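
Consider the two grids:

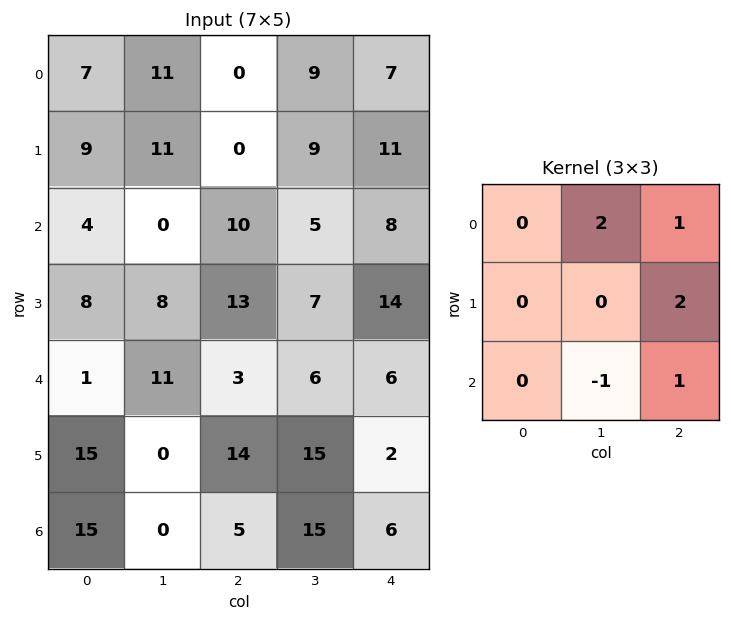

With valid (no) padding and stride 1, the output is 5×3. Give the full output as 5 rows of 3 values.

Output[0,0]: The receptive field on the input at this output position is [7 11 0 / 9 11 0 / 4 0 10]. Elementwise product with the kernel and sum: 11·2 + 0·1 + 0·2 + 0·-1 + 10·1.
Output[0,1]: The receptive field on the input at this output position is [11 0 9 / 11 0 9 / 0 10 5]. Elementwise product with the kernel and sum: 0·2 + 9·1 + 9·2 + 10·-1 + 5·1.

32 22 50
47 13 52
28 42 46
49 46 27
58 52 13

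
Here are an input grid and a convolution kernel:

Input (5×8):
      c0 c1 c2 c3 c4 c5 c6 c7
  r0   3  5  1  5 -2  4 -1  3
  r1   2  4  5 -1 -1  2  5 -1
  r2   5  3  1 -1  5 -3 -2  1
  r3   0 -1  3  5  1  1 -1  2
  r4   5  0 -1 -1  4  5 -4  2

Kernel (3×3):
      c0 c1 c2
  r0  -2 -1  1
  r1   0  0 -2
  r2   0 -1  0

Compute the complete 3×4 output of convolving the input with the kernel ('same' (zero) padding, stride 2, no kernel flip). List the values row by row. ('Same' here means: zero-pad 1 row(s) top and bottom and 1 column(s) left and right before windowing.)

-12 -15 -7 -11
-4 -15 10 -11
-1 6 -20 -3

Output[0,0]: The receptive field on the zero-padded input at this output position is [0 0 0 / 0 3 5 / 0 2 4]. Elementwise product with the kernel and sum: 0·-2 + 0·-1 + 0·1 + 5·-2 + 2·-1.
Output[0,1]: The receptive field on the zero-padded input at this output position is [0 0 0 / 5 1 5 / 4 5 -1]. Elementwise product with the kernel and sum: 0·-2 + 0·-1 + 0·1 + 5·-2 + 5·-1.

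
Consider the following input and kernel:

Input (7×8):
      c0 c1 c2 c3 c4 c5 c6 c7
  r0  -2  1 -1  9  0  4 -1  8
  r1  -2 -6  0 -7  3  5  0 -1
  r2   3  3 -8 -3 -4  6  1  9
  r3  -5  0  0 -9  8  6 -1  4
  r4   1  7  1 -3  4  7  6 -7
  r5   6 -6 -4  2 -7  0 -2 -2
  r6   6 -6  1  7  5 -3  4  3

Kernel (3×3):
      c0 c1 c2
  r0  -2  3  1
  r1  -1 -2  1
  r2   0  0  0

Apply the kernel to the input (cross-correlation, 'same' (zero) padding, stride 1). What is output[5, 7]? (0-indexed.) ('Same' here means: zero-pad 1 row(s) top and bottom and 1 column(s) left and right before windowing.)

-27

The receptive field on the zero-padded input at this output position is [6 -7 0 / -2 -2 0 / 4 3 0]. Elementwise product with the kernel and sum: 6·-2 + -7·3 + 0·1 + -2·-1 + -2·-2 + 0·1.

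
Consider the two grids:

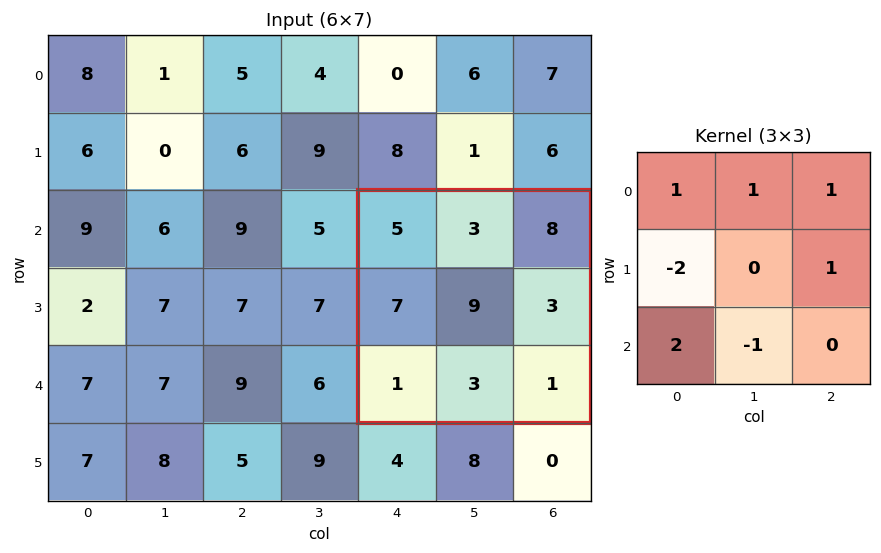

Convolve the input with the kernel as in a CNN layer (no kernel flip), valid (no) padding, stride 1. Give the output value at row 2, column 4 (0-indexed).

The receptive field on the input at this output position is [5 3 8 / 7 9 3 / 1 3 1]. Elementwise product with the kernel and sum: 5·1 + 3·1 + 8·1 + 7·-2 + 3·1 + 1·2 + 3·-1.

4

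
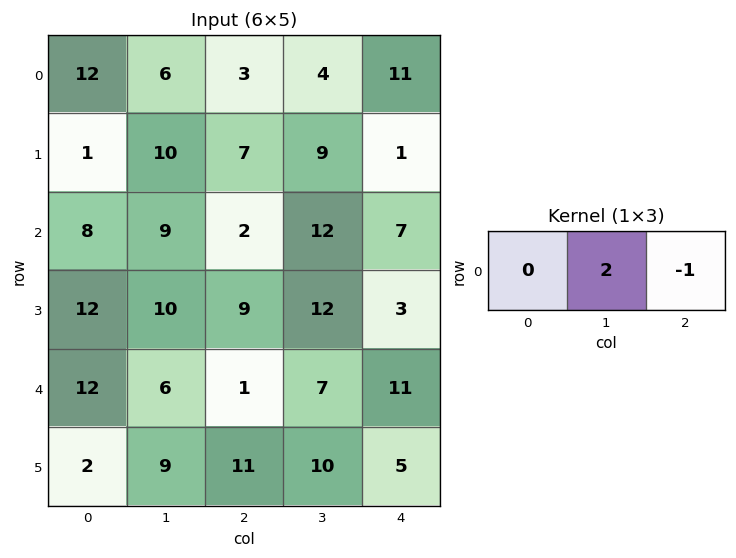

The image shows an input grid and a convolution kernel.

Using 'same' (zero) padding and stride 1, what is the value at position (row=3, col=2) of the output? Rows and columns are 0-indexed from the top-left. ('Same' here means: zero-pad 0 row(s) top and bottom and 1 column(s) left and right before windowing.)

The receptive field on the zero-padded input at this output position is [10 9 12]. Elementwise product with the kernel and sum: 9·2 + 12·-1.

6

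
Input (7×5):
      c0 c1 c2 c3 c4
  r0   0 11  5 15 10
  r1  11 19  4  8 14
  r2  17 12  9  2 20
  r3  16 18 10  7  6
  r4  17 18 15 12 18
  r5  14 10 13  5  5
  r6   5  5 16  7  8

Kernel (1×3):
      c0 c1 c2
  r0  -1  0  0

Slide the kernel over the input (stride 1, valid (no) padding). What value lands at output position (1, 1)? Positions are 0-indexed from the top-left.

-19

The receptive field on the input at this output position is [19 4 8]. Elementwise product with the kernel and sum: 19·-1.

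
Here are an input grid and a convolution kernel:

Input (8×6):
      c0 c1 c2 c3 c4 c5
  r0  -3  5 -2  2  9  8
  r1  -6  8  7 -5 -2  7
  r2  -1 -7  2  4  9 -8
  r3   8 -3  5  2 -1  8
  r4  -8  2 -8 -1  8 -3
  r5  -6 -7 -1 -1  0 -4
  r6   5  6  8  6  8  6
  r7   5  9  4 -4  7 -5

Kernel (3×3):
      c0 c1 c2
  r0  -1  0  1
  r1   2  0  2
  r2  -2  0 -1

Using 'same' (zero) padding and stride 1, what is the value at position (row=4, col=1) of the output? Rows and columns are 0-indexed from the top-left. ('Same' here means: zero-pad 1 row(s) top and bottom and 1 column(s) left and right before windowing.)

The receptive field on the zero-padded input at this output position is [8 -3 5 / -8 2 -8 / -6 -7 -1]. Elementwise product with the kernel and sum: 8·-1 + 5·1 + -8·2 + -8·2 + -6·-2 + -1·-1.

-22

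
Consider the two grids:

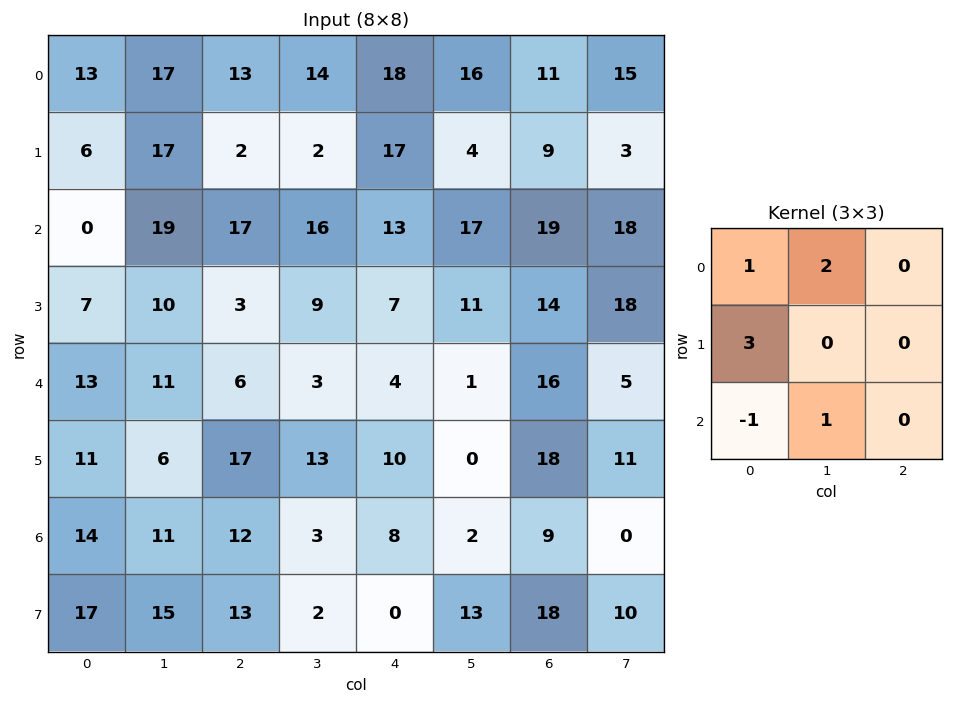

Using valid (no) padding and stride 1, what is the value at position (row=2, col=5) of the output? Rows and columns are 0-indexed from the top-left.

103

The receptive field on the input at this output position is [17 19 18 / 11 14 18 / 1 16 5]. Elementwise product with the kernel and sum: 17·1 + 19·2 + 11·3 + 1·-1 + 16·1.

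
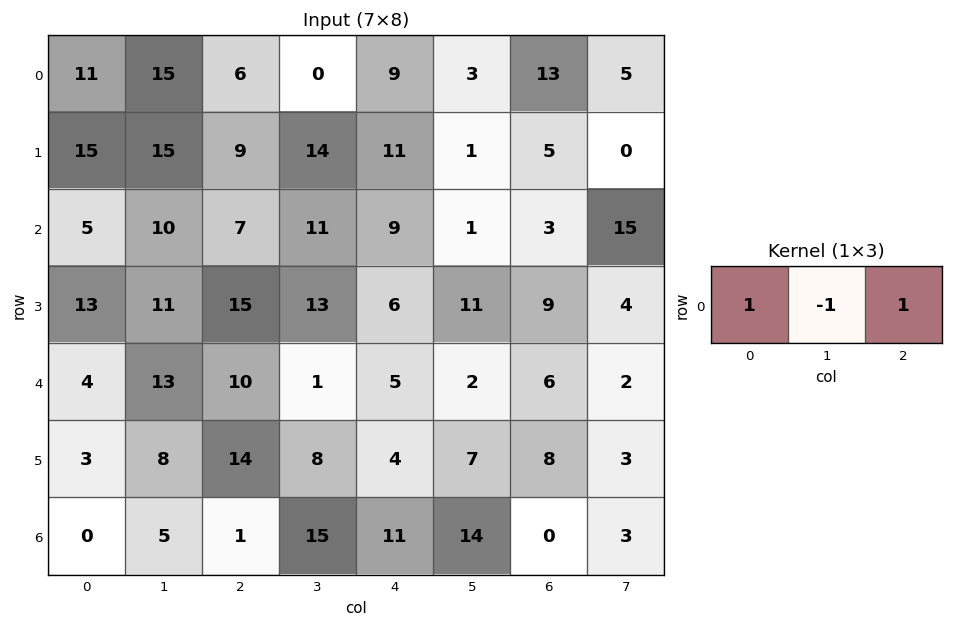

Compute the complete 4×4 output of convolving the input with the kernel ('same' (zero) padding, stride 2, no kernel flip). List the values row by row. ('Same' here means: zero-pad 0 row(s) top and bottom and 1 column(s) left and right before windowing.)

4 9 -6 -5
5 14 3 13
9 4 -2 -2
5 19 18 17

Output[0,0]: The receptive field on the zero-padded input at this output position is [0 11 15]. Elementwise product with the kernel and sum: 0·1 + 11·-1 + 15·1.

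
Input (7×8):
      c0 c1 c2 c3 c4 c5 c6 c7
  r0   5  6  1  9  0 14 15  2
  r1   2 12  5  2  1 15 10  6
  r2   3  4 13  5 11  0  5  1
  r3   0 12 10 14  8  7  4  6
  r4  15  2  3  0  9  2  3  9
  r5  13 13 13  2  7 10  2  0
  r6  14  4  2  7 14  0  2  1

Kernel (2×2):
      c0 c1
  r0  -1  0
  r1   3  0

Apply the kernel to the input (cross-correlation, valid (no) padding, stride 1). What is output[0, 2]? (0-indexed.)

14

The receptive field on the input at this output position is [1 9 / 5 2]. Elementwise product with the kernel and sum: 1·-1 + 5·3.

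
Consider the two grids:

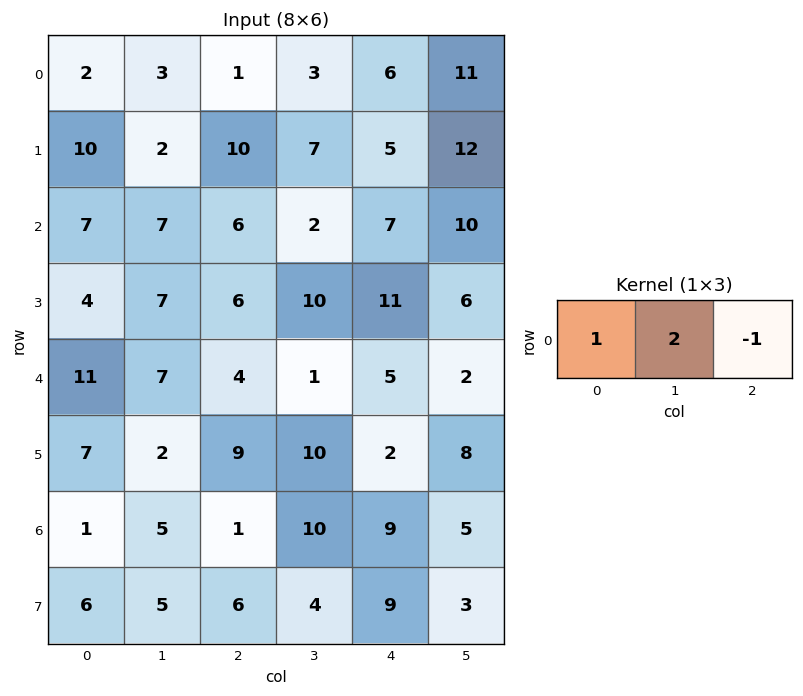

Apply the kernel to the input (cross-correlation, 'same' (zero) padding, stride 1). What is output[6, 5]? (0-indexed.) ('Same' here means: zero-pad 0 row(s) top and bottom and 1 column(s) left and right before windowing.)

19

The receptive field on the zero-padded input at this output position is [9 5 0]. Elementwise product with the kernel and sum: 9·1 + 5·2 + 0·-1.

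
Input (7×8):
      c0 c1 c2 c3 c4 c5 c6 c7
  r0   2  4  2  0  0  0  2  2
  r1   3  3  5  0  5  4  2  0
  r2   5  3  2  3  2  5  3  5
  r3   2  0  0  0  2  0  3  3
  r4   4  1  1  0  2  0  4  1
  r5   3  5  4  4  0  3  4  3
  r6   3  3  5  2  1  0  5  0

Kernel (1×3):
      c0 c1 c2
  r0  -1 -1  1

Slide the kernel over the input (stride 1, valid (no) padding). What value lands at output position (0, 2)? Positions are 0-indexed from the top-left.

-2

The receptive field on the input at this output position is [2 0 0]. Elementwise product with the kernel and sum: 2·-1 + 0·-1 + 0·1.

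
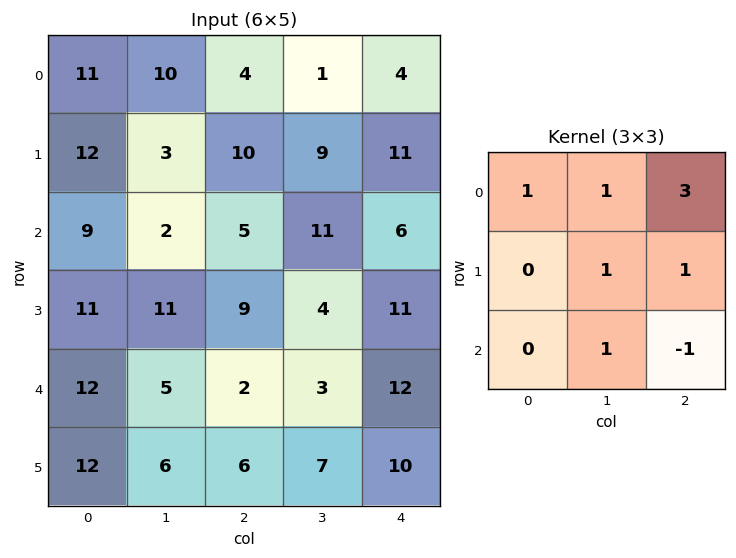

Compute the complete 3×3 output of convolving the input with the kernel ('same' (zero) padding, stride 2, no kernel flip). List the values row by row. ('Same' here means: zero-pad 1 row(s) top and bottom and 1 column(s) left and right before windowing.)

30 6 15
32 61 37
67 36 37

Output[0,0]: The receptive field on the zero-padded input at this output position is [0 0 0 / 0 11 10 / 0 12 3]. Elementwise product with the kernel and sum: 0·1 + 0·1 + 0·3 + 11·1 + 10·1 + 12·1 + 3·-1.
Output[0,1]: The receptive field on the zero-padded input at this output position is [0 0 0 / 10 4 1 / 3 10 9]. Elementwise product with the kernel and sum: 0·1 + 0·1 + 0·3 + 4·1 + 1·1 + 10·1 + 9·-1.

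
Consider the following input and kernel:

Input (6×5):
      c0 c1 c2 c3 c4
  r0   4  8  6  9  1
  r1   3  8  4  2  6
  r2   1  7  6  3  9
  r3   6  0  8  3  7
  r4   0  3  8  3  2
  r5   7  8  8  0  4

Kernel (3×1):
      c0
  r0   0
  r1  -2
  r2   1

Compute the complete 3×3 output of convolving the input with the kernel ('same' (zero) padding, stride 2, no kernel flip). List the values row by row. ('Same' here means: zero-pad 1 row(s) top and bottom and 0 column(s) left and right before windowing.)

Output[0,0]: The receptive field on the zero-padded input at this output position is [0 / 4 / 3]. Elementwise product with the kernel and sum: 4·-2 + 3·1.

-5 -8 4
4 -4 -11
7 -8 0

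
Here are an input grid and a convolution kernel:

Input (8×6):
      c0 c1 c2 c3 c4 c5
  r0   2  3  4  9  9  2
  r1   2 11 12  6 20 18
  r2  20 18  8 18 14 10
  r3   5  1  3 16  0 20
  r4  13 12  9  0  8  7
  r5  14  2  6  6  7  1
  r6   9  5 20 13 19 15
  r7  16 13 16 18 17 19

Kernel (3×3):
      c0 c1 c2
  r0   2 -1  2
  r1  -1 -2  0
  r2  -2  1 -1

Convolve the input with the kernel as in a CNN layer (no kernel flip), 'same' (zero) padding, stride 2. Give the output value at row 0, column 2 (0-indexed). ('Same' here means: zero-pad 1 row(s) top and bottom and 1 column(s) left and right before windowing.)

The receptive field on the zero-padded input at this output position is [0 0 0 / 9 9 2 / 6 20 18]. Elementwise product with the kernel and sum: 0·2 + 0·-1 + 0·2 + 9·-1 + 9·-2 + 6·-2 + 20·1 + 18·-1.

-37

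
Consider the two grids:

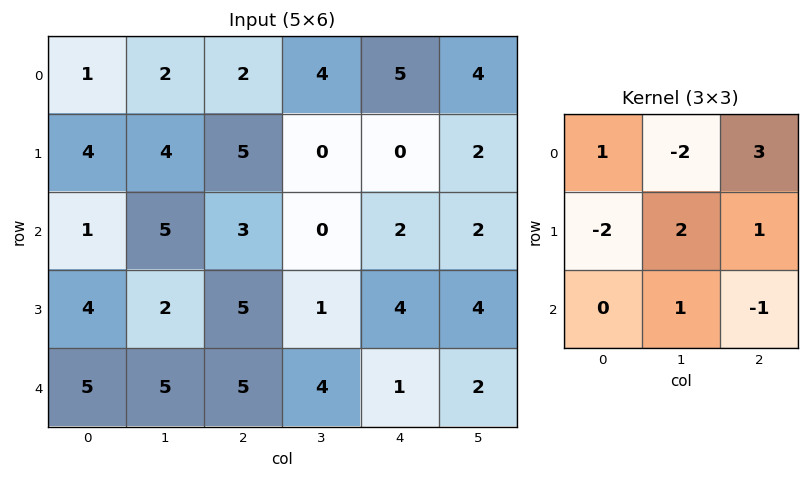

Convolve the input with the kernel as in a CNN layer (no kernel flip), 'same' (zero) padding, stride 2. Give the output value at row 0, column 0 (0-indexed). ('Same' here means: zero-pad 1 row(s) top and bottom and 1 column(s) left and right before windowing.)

The receptive field on the zero-padded input at this output position is [0 0 0 / 0 1 2 / 0 4 4]. Elementwise product with the kernel and sum: 0·1 + 0·-2 + 0·3 + 0·-2 + 1·2 + 2·1 + 4·1 + 4·-1.

4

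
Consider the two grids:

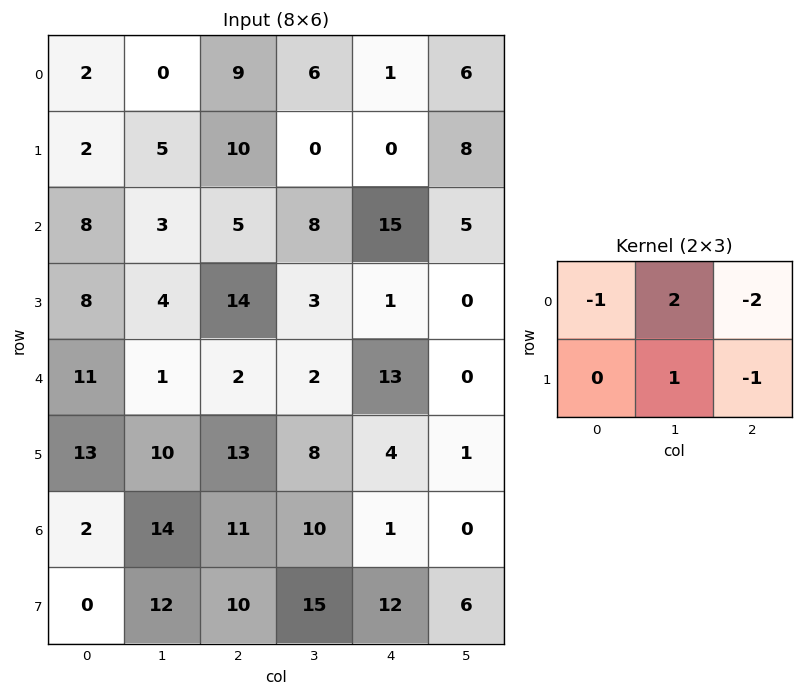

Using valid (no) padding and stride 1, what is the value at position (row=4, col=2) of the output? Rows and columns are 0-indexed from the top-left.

-20

The receptive field on the input at this output position is [2 2 13 / 13 8 4]. Elementwise product with the kernel and sum: 2·-1 + 2·2 + 13·-2 + 8·1 + 4·-1.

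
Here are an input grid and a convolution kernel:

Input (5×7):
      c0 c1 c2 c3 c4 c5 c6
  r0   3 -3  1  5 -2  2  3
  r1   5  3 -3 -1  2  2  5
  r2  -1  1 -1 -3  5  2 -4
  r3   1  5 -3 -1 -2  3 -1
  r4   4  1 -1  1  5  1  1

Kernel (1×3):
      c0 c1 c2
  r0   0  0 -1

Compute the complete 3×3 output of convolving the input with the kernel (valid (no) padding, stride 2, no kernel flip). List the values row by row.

Output[0,0]: The receptive field on the input at this output position is [3 -3 1]. Elementwise product with the kernel and sum: 1·-1.

-1 2 -3
1 -5 4
1 -5 -1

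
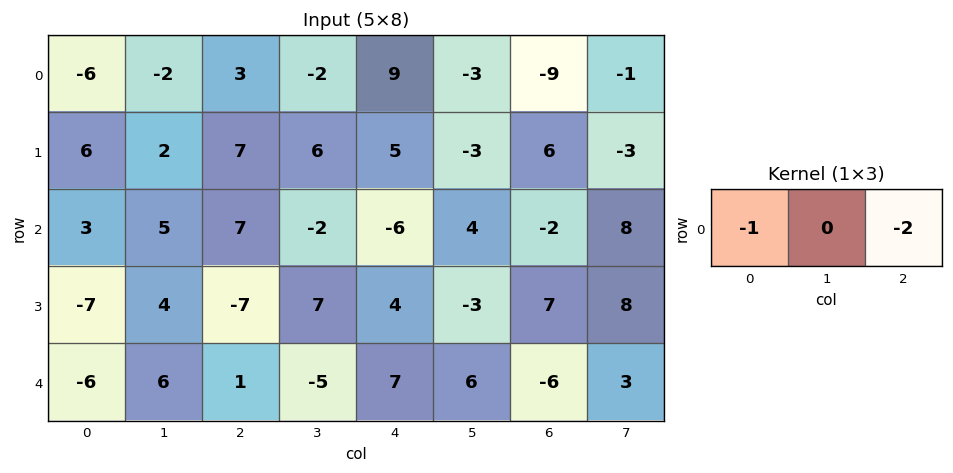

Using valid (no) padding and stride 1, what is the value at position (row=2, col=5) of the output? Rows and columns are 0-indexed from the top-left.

-20

The receptive field on the input at this output position is [4 -2 8]. Elementwise product with the kernel and sum: 4·-1 + 8·-2.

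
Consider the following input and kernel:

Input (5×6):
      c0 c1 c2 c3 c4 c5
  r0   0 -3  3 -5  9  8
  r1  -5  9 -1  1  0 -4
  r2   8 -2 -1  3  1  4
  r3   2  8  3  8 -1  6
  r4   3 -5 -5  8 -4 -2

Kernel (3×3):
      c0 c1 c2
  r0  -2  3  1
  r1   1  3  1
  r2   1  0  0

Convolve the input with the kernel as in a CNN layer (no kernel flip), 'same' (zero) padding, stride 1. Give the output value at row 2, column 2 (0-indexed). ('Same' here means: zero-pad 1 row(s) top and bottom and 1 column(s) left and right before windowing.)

The receptive field on the zero-padded input at this output position is [9 -1 1 / -2 -1 3 / 8 3 8]. Elementwise product with the kernel and sum: 9·-2 + -1·3 + 1·1 + -2·1 + -1·3 + 3·1 + 8·1.

-14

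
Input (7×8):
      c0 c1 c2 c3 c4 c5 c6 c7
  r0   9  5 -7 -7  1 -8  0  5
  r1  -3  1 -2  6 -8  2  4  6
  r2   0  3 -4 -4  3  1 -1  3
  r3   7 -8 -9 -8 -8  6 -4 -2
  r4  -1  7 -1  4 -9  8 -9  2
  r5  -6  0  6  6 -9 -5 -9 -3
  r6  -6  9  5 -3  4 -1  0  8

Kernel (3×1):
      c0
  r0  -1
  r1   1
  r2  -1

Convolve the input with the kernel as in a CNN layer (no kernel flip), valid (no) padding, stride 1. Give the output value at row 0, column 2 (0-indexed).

The receptive field on the input at this output position is [-7 / -2 / -4]. Elementwise product with the kernel and sum: -7·-1 + -2·1 + -4·-1.

9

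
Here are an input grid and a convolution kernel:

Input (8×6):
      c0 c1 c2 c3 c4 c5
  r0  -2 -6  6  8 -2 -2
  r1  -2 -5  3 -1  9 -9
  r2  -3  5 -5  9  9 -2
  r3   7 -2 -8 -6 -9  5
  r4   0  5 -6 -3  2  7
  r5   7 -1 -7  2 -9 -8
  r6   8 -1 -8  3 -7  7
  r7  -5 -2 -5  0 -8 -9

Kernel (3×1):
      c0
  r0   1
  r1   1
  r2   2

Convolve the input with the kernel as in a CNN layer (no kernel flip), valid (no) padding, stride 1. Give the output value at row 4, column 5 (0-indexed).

The receptive field on the input at this output position is [7 / -8 / 7]. Elementwise product with the kernel and sum: 7·1 + -8·1 + 7·2.

13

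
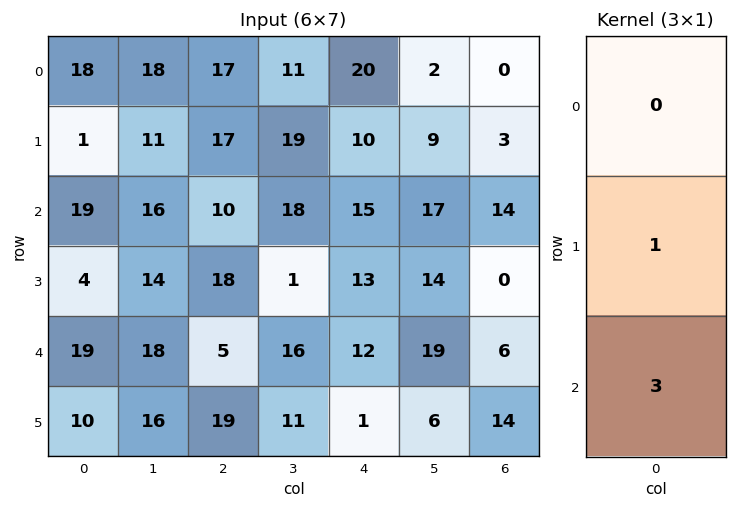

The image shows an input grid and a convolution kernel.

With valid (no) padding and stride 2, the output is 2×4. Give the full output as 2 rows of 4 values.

58 47 55 45
61 33 49 18

Output[0,0]: The receptive field on the input at this output position is [18 / 1 / 19]. Elementwise product with the kernel and sum: 1·1 + 19·3.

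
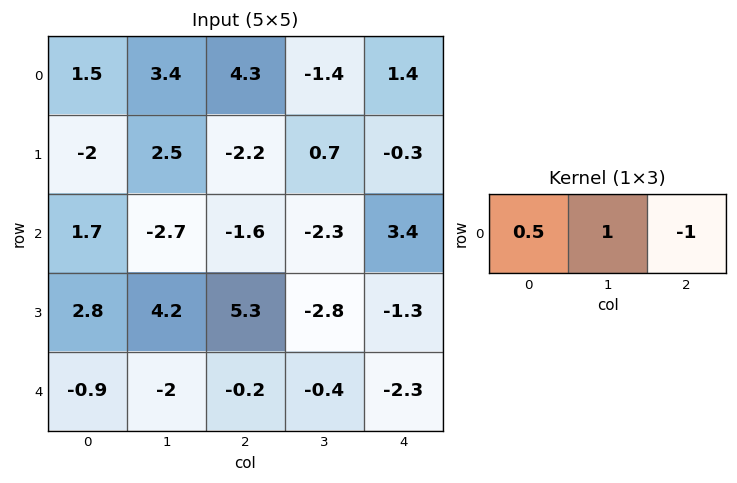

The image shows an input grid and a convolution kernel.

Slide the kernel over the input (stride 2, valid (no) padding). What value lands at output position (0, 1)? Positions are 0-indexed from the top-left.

The receptive field on the input at this output position is [4.3 -1.4 1.4]. Elementwise product with the kernel and sum: 4.3·0.5 + -1.4·1 + 1.4·-1.

-0.65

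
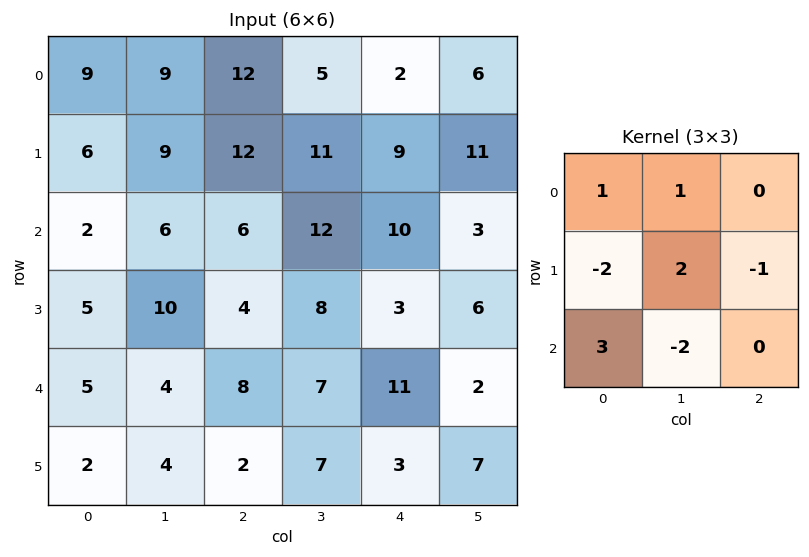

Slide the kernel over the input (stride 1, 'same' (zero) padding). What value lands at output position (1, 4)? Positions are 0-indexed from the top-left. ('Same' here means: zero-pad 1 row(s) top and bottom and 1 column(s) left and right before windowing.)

The receptive field on the zero-padded input at this output position is [5 2 6 / 11 9 11 / 12 10 3]. Elementwise product with the kernel and sum: 5·1 + 2·1 + 11·-2 + 9·2 + 11·-1 + 12·3 + 10·-2.

8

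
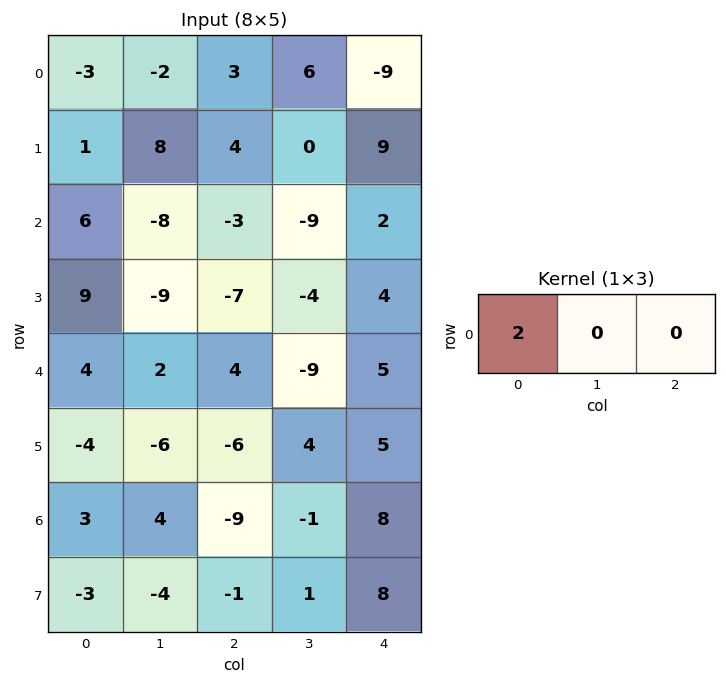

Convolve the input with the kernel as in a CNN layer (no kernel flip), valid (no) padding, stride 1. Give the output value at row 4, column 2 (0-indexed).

8

The receptive field on the input at this output position is [4 -9 5]. Elementwise product with the kernel and sum: 4·2.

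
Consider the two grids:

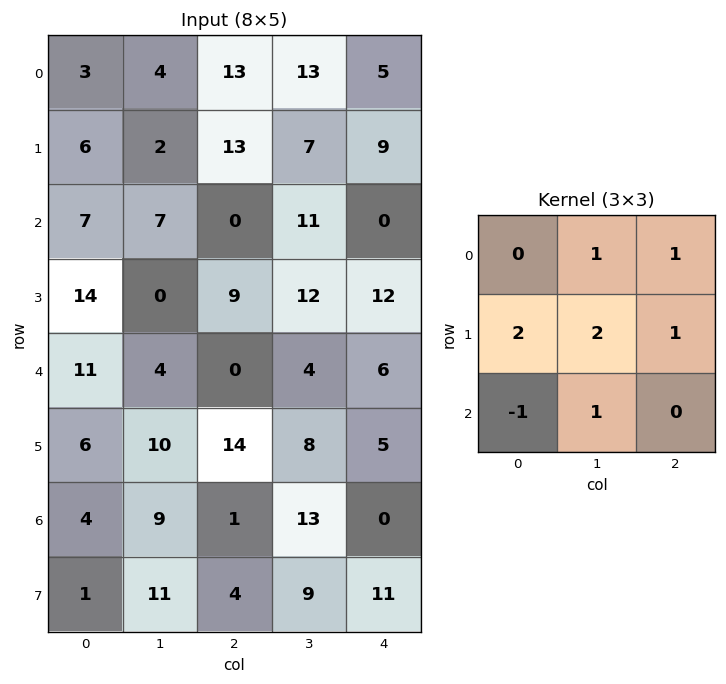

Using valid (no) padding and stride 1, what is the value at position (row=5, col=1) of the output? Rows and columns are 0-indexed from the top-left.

The receptive field on the input at this output position is [10 14 8 / 9 1 13 / 11 4 9]. Elementwise product with the kernel and sum: 14·1 + 8·1 + 9·2 + 1·2 + 13·1 + 11·-1 + 4·1.

48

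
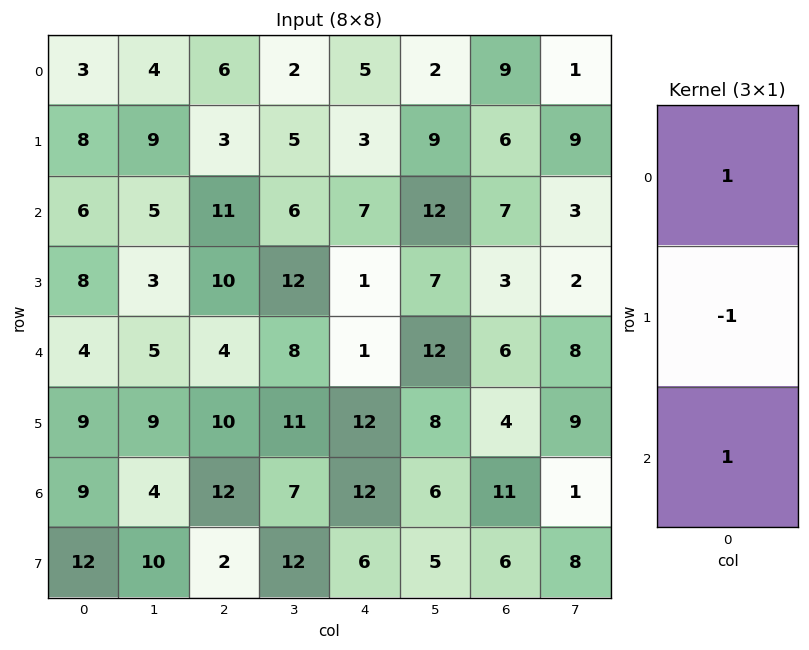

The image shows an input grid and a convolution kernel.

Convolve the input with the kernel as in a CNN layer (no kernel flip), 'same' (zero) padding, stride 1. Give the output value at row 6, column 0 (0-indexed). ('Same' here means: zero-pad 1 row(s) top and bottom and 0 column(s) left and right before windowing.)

The receptive field on the zero-padded input at this output position is [9 / 9 / 12]. Elementwise product with the kernel and sum: 9·1 + 9·-1 + 12·1.

12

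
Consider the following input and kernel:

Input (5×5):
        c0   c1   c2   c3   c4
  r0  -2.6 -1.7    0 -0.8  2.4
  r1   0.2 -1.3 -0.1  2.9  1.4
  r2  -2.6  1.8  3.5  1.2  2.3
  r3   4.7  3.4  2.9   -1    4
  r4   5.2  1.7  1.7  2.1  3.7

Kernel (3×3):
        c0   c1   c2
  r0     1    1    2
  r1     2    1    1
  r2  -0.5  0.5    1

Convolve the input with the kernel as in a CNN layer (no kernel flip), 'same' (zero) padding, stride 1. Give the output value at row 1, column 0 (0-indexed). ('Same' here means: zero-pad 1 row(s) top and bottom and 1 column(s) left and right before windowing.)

-6.6

The receptive field on the zero-padded input at this output position is [0 -2.6 -1.7 / 0 0.2 -1.3 / 0 -2.6 1.8]. Elementwise product with the kernel and sum: 0·1 + -2.6·1 + -1.7·2 + 0·2 + 0.2·1 + -1.3·1 + 0·-0.5 + -2.6·0.5 + 1.8·1.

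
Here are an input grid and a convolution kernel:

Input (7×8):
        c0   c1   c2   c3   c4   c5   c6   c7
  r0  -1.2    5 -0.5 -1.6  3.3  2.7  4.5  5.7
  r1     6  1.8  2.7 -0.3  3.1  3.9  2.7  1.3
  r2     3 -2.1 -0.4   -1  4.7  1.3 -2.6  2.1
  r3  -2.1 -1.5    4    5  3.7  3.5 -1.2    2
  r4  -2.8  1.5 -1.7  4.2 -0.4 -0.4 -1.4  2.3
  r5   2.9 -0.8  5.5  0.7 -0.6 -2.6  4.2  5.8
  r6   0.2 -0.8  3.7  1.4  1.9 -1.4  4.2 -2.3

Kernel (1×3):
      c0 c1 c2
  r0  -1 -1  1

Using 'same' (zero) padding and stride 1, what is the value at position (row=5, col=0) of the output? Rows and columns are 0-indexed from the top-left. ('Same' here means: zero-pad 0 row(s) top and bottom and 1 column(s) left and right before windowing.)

The receptive field on the zero-padded input at this output position is [0 2.9 -0.8]. Elementwise product with the kernel and sum: 0·-1 + 2.9·-1 + -0.8·1.

-3.7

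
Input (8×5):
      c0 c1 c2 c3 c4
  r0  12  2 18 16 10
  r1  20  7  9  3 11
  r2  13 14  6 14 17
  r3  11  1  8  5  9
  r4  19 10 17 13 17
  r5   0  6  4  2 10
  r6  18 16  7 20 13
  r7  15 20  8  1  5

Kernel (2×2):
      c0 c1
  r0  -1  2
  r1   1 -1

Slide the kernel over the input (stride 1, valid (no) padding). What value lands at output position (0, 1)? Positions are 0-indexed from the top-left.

32

The receptive field on the input at this output position is [2 18 / 7 9]. Elementwise product with the kernel and sum: 2·-1 + 18·2 + 7·1 + 9·-1.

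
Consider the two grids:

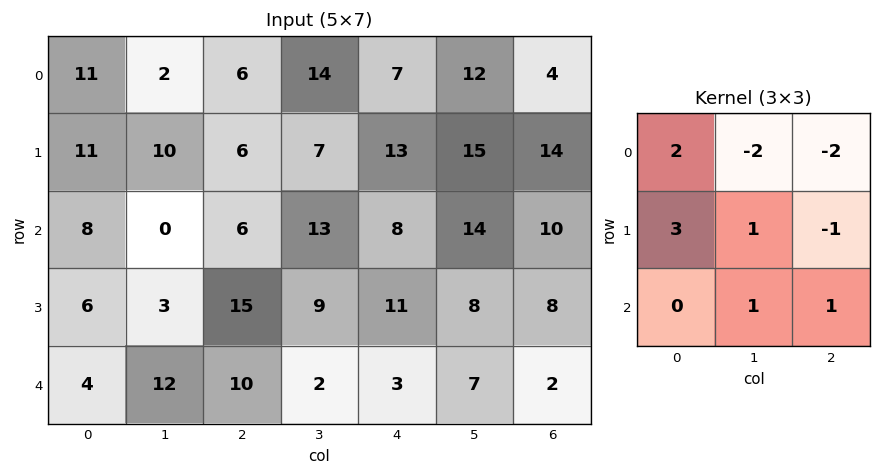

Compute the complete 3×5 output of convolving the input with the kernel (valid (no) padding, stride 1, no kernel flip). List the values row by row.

Output[0,0]: The receptive field on the input at this output position is [11 2 6 / 11 10 6 / 8 0 6]. Elementwise product with the kernel and sum: 11·2 + 2·-2 + 6·-2 + 11·3 + 10·1 + 6·-1 + 0·1 + 6·1.
Output[0,1]: The receptive field on the input at this output position is [2 6 14 / 10 6 7 / 0 6 13]. Elementwise product with the kernel and sum: 2·2 + 6·-2 + 14·-2 + 10·3 + 6·1 + 7·-1 + 6·1 + 13·1.

49 12 3 31 46
26 11 15 10 12
32 -11 18 22 10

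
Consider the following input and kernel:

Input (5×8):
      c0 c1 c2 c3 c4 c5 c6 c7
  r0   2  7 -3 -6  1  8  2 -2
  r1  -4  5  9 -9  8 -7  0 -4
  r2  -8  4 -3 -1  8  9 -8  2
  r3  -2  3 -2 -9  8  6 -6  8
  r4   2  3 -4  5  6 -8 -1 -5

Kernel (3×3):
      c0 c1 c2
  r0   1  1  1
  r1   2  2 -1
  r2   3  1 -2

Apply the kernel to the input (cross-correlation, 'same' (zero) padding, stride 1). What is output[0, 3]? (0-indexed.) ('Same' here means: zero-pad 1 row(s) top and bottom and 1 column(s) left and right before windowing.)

The receptive field on the zero-padded input at this output position is [0 0 0 / -3 -6 1 / 9 -9 8]. Elementwise product with the kernel and sum: 0·1 + 0·1 + 0·1 + -3·2 + -6·2 + 1·-1 + 9·3 + -9·1 + 8·-2.

-17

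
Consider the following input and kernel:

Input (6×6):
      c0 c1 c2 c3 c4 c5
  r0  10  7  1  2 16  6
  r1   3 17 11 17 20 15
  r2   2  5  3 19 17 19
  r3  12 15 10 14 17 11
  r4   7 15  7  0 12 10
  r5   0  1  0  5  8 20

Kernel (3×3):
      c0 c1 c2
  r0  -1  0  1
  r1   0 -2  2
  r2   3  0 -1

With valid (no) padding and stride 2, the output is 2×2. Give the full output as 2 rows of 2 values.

-18 13
5 29

Output[0,0]: The receptive field on the input at this output position is [10 7 1 / 3 17 11 / 2 5 3]. Elementwise product with the kernel and sum: 10·-1 + 1·1 + 17·-2 + 11·2 + 2·3 + 3·-1.
Output[0,1]: The receptive field on the input at this output position is [1 2 16 / 11 17 20 / 3 19 17]. Elementwise product with the kernel and sum: 1·-1 + 16·1 + 17·-2 + 20·2 + 3·3 + 17·-1.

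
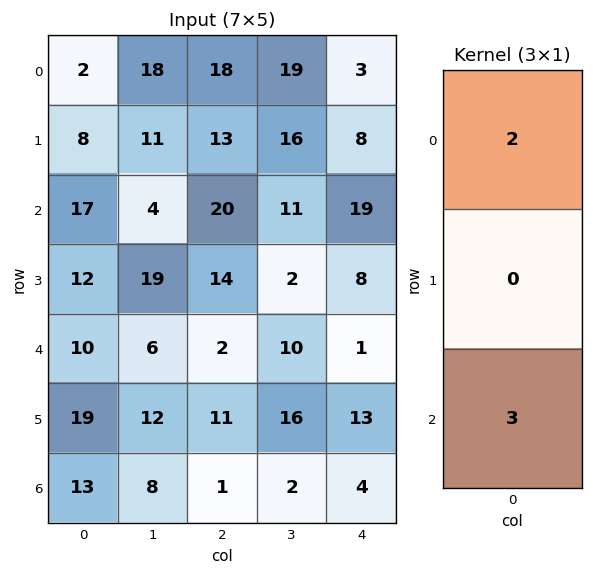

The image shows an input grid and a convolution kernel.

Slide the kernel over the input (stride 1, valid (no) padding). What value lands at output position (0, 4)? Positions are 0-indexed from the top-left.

The receptive field on the input at this output position is [3 / 8 / 19]. Elementwise product with the kernel and sum: 3·2 + 19·3.

63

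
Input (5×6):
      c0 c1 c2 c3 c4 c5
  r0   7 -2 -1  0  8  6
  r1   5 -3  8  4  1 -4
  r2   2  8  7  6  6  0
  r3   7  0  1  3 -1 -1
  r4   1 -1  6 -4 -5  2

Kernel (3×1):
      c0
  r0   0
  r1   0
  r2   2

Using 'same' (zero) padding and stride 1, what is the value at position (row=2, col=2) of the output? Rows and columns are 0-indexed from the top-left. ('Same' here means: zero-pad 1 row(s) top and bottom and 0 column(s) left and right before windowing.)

2

The receptive field on the zero-padded input at this output position is [8 / 7 / 1]. Elementwise product with the kernel and sum: 1·2.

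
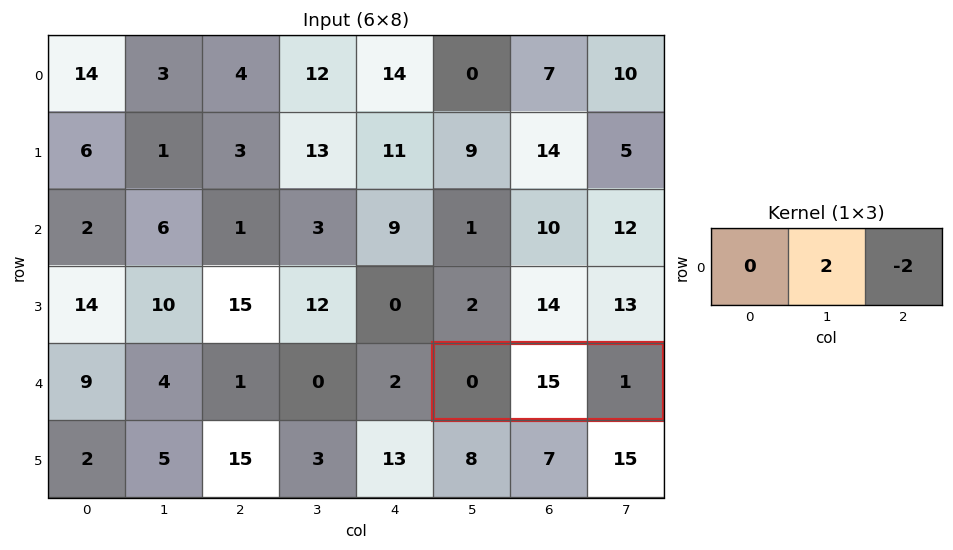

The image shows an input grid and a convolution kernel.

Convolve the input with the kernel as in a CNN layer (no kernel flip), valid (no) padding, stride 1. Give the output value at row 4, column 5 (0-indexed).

28

The receptive field on the input at this output position is [0 15 1]. Elementwise product with the kernel and sum: 15·2 + 1·-2.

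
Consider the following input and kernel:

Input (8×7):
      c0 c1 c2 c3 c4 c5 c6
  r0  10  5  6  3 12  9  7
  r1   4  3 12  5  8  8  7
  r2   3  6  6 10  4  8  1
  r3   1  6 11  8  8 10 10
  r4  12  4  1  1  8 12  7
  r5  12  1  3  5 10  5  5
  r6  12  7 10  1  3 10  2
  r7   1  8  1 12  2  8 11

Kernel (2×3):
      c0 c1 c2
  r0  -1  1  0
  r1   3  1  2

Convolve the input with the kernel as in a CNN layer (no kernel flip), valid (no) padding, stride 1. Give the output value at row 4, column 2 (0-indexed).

The receptive field on the input at this output position is [1 1 8 / 3 5 10]. Elementwise product with the kernel and sum: 1·-1 + 1·1 + 3·3 + 5·1 + 10·2.

34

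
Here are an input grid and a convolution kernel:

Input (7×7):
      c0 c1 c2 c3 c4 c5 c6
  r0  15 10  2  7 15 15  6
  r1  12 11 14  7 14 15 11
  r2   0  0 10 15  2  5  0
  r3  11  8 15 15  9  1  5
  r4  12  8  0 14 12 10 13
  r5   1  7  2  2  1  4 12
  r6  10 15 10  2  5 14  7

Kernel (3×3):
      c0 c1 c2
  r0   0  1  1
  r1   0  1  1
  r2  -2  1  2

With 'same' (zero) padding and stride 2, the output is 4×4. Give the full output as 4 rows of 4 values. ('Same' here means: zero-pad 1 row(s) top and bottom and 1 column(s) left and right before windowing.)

Output[0,0]: The receptive field on the zero-padded input at this output position is [0 0 0 / 0 15 10 / 0 12 11]. Elementwise product with the kernel and sum: 0·1 + 0·1 + 15·1 + 10·1 + 0·-2 + 12·1 + 11·2.

59 15 60 -13
50 75 17 14
54 36 37 22
33 16 24 19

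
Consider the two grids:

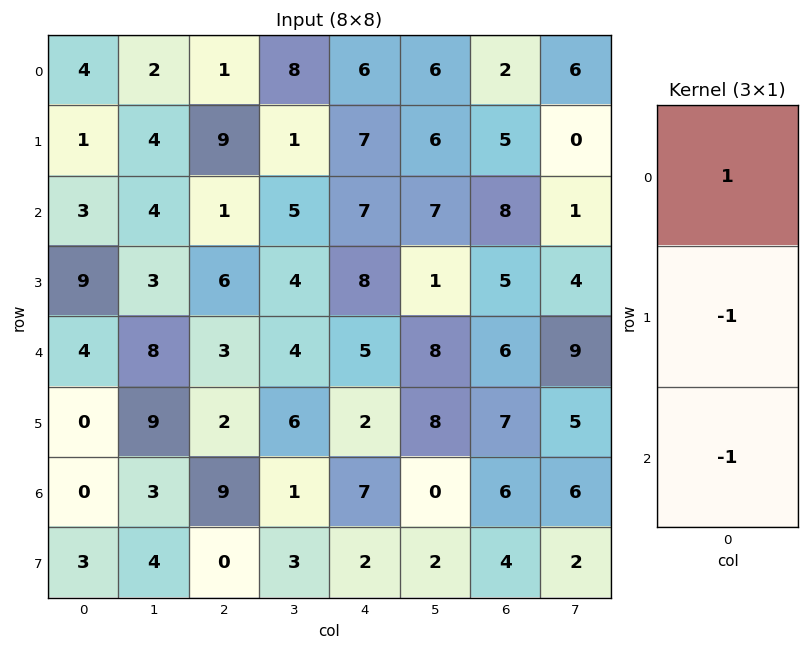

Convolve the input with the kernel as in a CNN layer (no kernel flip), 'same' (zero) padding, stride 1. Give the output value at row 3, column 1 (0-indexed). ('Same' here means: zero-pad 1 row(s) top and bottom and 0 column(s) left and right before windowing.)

-7

The receptive field on the zero-padded input at this output position is [4 / 3 / 8]. Elementwise product with the kernel and sum: 4·1 + 3·-1 + 8·-1.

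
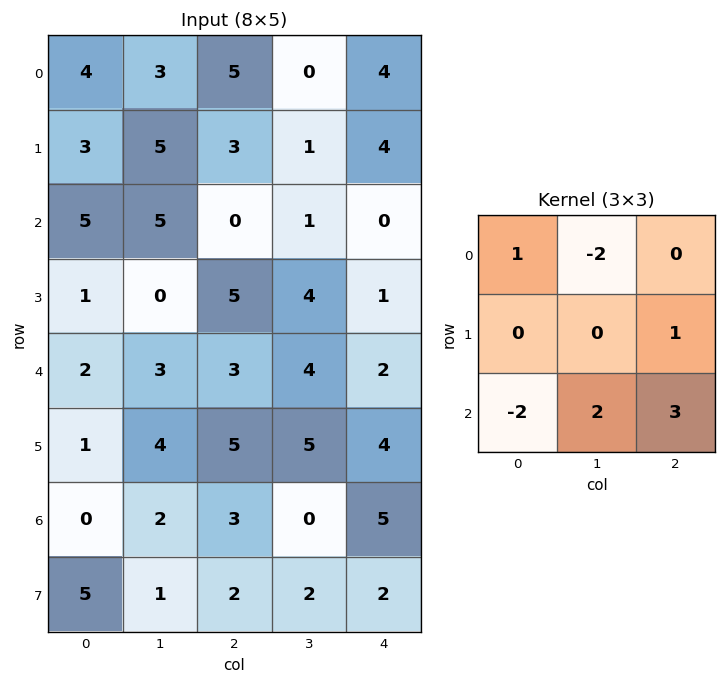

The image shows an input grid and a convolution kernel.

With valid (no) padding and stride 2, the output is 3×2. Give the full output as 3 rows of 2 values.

Output[0,0]: The receptive field on the input at this output position is [4 3 5 / 3 5 3 / 5 5 0]. Elementwise product with the kernel and sum: 4·1 + 3·-2 + 3·1 + 5·-2 + 5·2 + 0·3.
Output[0,1]: The receptive field on the input at this output position is [5 0 4 / 3 1 4 / 0 1 0]. Elementwise product with the kernel and sum: 5·1 + 0·-2 + 4·1 + 0·-2 + 1·2 + 0·3.

1 11
11 7
14 8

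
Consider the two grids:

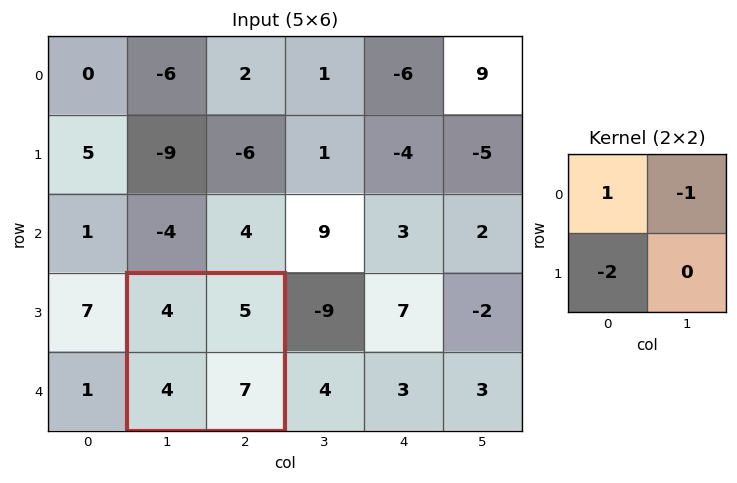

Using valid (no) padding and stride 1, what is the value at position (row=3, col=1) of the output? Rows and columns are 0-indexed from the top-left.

-9

The receptive field on the input at this output position is [4 5 / 4 7]. Elementwise product with the kernel and sum: 4·1 + 5·-1 + 4·-2.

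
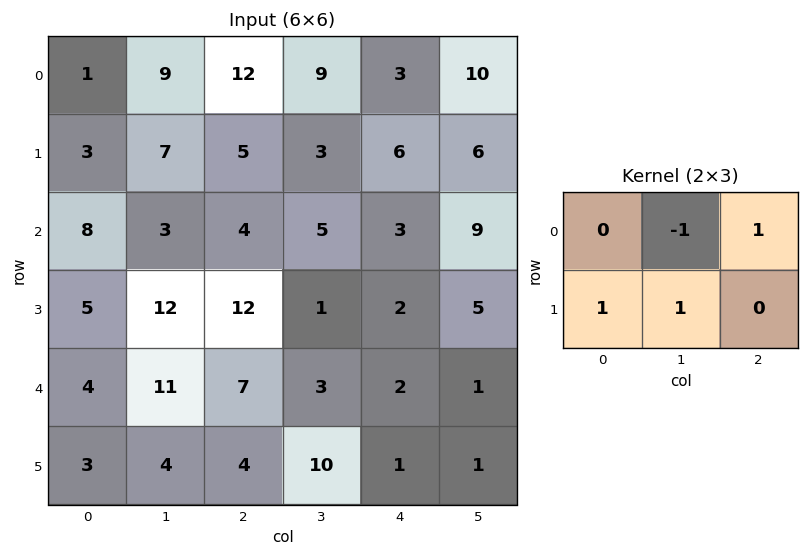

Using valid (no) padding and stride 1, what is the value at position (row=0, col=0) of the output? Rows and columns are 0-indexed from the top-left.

13

The receptive field on the input at this output position is [1 9 12 / 3 7 5]. Elementwise product with the kernel and sum: 9·-1 + 12·1 + 3·1 + 7·1.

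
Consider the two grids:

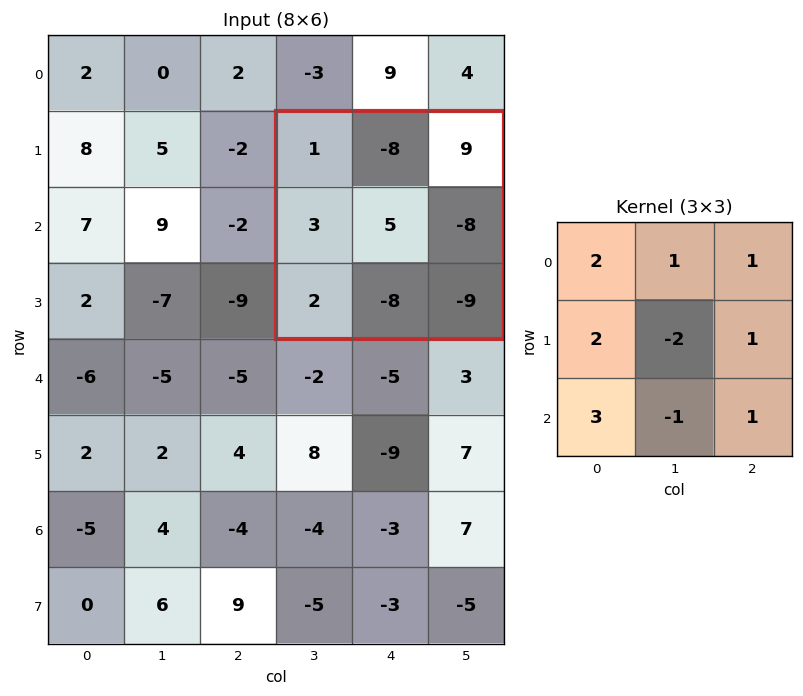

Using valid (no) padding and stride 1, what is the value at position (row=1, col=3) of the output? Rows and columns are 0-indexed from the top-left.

The receptive field on the input at this output position is [1 -8 9 / 3 5 -8 / 2 -8 -9]. Elementwise product with the kernel and sum: 1·2 + -8·1 + 9·1 + 3·2 + 5·-2 + -8·1 + 2·3 + -8·-1 + -9·1.

-4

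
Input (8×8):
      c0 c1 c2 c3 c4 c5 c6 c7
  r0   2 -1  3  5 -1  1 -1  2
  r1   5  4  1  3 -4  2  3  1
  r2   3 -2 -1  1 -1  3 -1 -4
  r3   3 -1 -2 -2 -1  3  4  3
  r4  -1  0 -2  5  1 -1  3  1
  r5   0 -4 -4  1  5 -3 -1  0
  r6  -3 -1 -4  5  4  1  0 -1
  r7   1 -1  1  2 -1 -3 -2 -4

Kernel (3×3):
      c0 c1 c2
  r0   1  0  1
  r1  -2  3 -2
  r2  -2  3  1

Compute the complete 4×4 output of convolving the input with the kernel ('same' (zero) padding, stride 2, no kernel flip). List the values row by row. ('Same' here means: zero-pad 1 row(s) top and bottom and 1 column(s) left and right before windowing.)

Output[0,0]: The receptive field on the zero-padded input at this output position is [0 0 0 / 0 2 -1 / 0 5 4]. Elementwise product with the kernel and sum: 0·1 + 0·1 + 0·-2 + 2·3 + -1·-2 + 0·-2 + 5·3 + 4·1.

27 -1 -31 -3
25 0 -2 11
-8 -22 6 18
-9 -16 -12 -7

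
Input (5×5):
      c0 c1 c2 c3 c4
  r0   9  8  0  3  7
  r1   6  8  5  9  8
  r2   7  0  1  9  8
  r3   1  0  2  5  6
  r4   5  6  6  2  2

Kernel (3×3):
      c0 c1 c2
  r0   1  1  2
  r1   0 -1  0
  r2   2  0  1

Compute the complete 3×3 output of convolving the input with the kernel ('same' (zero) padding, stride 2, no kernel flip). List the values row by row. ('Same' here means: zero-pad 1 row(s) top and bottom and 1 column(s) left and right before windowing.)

Output[0,0]: The receptive field on the zero-padded input at this output position is [0 0 0 / 0 9 8 / 0 6 8]. Elementwise product with the kernel and sum: 0·1 + 0·1 + 0·2 + 9·-1 + 0·2 + 8·1.
Output[0,1]: The receptive field on the zero-padded input at this output position is [0 0 0 / 8 0 3 / 8 5 9]. Elementwise product with the kernel and sum: 0·1 + 0·1 + 0·2 + 0·-1 + 8·2 + 9·1.

-1 25 11
15 35 19
-4 6 9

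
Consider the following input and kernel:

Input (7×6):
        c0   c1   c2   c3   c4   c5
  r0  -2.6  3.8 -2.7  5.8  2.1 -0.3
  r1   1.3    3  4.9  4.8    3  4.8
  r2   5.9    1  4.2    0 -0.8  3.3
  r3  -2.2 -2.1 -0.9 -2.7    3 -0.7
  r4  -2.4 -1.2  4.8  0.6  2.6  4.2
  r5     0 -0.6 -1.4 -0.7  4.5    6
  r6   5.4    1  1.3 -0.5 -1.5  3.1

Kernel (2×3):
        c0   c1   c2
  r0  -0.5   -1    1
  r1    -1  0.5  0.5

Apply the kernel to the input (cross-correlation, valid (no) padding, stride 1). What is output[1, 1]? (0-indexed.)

The receptive field on the input at this output position is [3 4.9 4.8 / 1 4.2 0]. Elementwise product with the kernel and sum: 3·-0.5 + 4.9·-1 + 4.8·1 + 1·-1 + 4.2·0.5 + 0·0.5.

-0.5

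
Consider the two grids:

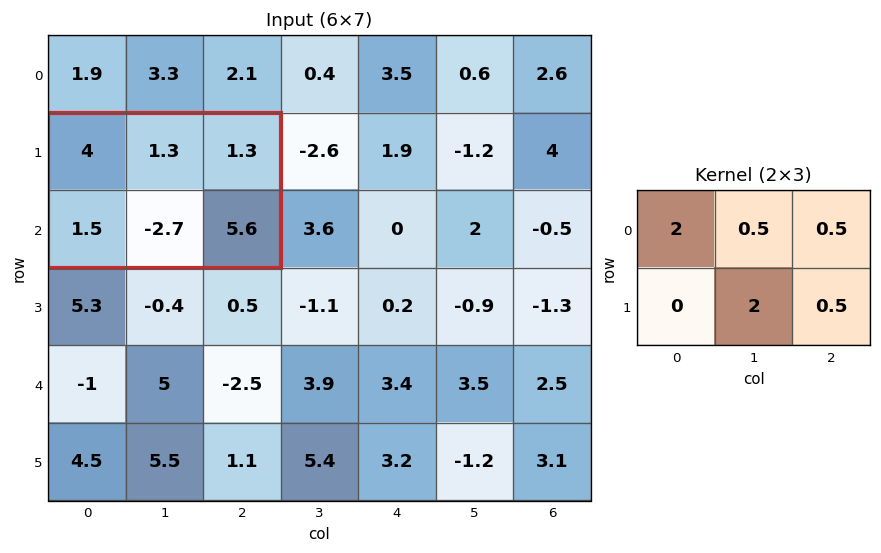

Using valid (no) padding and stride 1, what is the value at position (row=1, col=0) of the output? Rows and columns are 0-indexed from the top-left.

The receptive field on the input at this output position is [4 1.3 1.3 / 1.5 -2.7 5.6]. Elementwise product with the kernel and sum: 4·2 + 1.3·0.5 + 1.3·0.5 + -2.7·2 + 5.6·0.5.

6.7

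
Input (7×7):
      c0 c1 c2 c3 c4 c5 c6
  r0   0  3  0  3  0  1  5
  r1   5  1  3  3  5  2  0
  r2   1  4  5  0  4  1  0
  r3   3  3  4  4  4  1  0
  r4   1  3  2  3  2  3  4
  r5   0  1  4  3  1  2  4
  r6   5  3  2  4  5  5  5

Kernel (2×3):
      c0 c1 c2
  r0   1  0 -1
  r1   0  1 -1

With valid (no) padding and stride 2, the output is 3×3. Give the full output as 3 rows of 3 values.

Output[0,0]: The receptive field on the input at this output position is [0 3 0 / 5 1 3]. Elementwise product with the kernel and sum: 0·1 + 0·-1 + 1·1 + 3·-1.

-2 -2 -3
-5 1 5
-4 2 -4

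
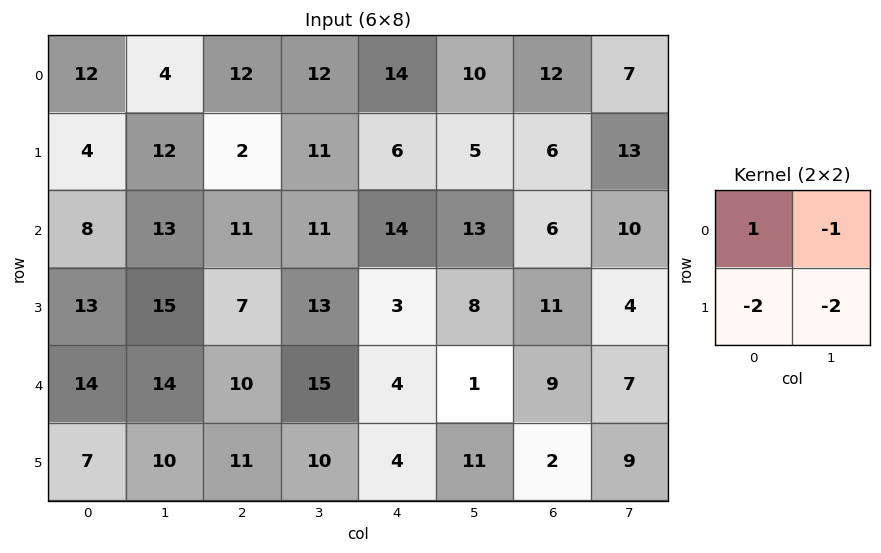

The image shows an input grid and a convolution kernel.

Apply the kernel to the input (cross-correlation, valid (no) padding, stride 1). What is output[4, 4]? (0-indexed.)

-27

The receptive field on the input at this output position is [4 1 / 4 11]. Elementwise product with the kernel and sum: 4·1 + 1·-1 + 4·-2 + 11·-2.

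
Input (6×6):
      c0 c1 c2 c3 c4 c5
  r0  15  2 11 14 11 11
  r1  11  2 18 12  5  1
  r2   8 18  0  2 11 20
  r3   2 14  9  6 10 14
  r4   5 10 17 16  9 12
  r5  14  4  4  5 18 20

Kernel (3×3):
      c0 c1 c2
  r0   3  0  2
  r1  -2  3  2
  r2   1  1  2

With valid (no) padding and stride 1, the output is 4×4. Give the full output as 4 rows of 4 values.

Output[0,0]: The receptive field on the input at this output position is [15 2 11 / 11 2 18 / 8 18 0]. Elementwise product with the kernel and sum: 15·3 + 11·2 + 11·-2 + 2·3 + 18·2 + 8·1 + 18·1 + 0·2.

113 130 89 110
141 33 127 151
129 128 93 141
104 135 124 128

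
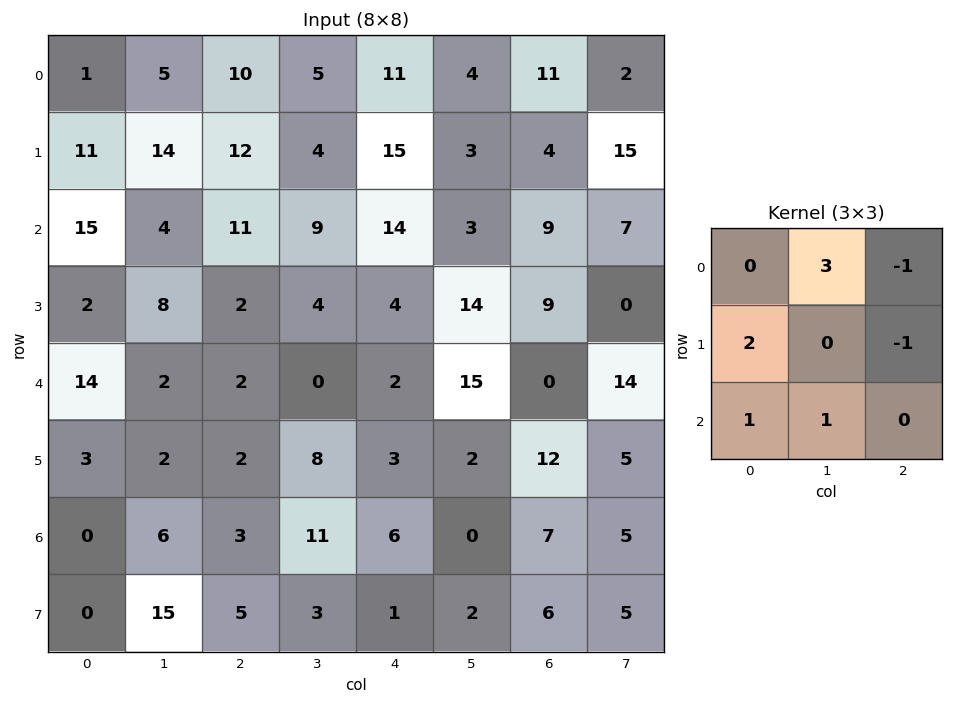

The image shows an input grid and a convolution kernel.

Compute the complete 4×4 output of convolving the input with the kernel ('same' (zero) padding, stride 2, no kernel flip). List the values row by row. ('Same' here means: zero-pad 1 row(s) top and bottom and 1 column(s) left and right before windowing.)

Output[0,0]: The receptive field on the zero-padded input at this output position is [0 0 0 / 0 1 5 / 0 11 14]. Elementwise product with the kernel and sum: 0·3 + 0·-1 + 0·2 + 5·-1 + 0·1 + 11·1.

6 31 25 13
17 41 65 19
-1 10 -6 57
1 19 33 34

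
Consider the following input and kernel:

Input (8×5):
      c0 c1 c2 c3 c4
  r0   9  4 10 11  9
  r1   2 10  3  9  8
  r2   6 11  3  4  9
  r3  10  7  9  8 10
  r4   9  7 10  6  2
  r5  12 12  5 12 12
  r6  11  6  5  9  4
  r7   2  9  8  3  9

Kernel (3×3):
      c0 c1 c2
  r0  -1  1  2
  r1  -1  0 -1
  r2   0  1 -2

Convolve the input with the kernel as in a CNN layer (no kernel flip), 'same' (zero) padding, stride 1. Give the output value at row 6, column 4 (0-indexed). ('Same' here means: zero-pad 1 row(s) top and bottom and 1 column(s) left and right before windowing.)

0

The receptive field on the zero-padded input at this output position is [12 12 0 / 9 4 0 / 3 9 0]. Elementwise product with the kernel and sum: 12·-1 + 12·1 + 0·2 + 9·-1 + 0·-1 + 9·1 + 0·-2.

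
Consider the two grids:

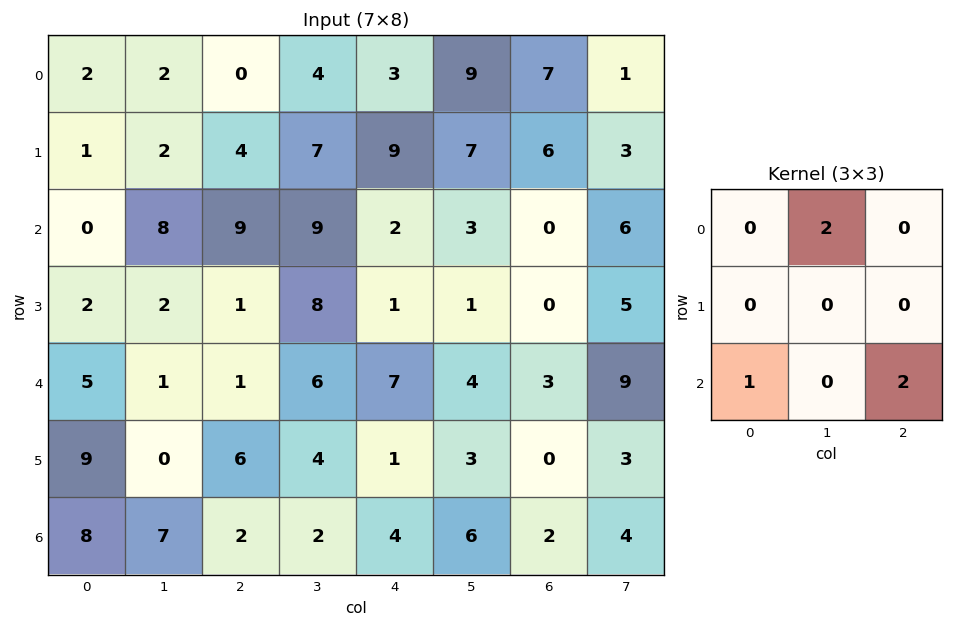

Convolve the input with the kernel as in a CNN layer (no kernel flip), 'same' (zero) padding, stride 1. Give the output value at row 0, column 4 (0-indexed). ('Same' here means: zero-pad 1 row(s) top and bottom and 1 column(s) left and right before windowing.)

The receptive field on the zero-padded input at this output position is [0 0 0 / 4 3 9 / 7 9 7]. Elementwise product with the kernel and sum: 0·2 + 7·1 + 7·2.

21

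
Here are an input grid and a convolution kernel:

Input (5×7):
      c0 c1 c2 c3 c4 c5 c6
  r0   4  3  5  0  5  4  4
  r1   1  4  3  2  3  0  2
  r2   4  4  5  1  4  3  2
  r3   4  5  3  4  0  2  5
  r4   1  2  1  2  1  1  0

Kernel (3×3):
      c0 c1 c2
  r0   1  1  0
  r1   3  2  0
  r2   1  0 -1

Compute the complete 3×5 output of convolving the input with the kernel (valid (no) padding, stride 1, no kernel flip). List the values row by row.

Output[0,0]: The receptive field on the input at this output position is [4 3 5 / 1 4 3 / 4 4 5]. Elementwise product with the kernel and sum: 4·1 + 3·1 + 1·3 + 4·2 + 4·1 + 5·-1.

17 29 19 15 20
26 30 25 18 16
30 30 23 18 12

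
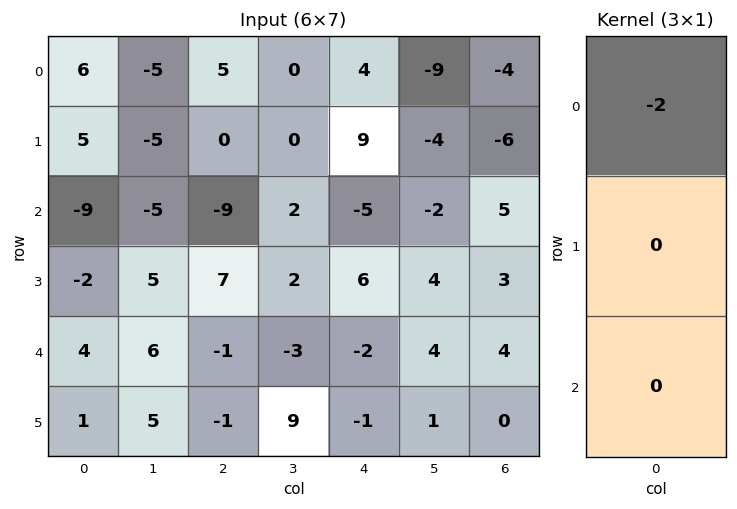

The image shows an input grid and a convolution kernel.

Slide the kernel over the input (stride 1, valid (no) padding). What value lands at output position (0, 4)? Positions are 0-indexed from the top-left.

The receptive field on the input at this output position is [4 / 9 / -5]. Elementwise product with the kernel and sum: 4·-2.

-8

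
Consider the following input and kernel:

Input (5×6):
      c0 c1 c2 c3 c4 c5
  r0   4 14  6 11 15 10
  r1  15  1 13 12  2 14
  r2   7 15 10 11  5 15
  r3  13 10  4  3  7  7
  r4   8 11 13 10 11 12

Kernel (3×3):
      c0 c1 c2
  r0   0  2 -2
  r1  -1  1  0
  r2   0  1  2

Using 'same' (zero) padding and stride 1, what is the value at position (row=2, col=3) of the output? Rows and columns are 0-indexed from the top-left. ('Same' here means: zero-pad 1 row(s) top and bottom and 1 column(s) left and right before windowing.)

The receptive field on the zero-padded input at this output position is [13 12 2 / 10 11 5 / 4 3 7]. Elementwise product with the kernel and sum: 12·2 + 2·-2 + 10·-1 + 11·1 + 3·1 + 7·2.

38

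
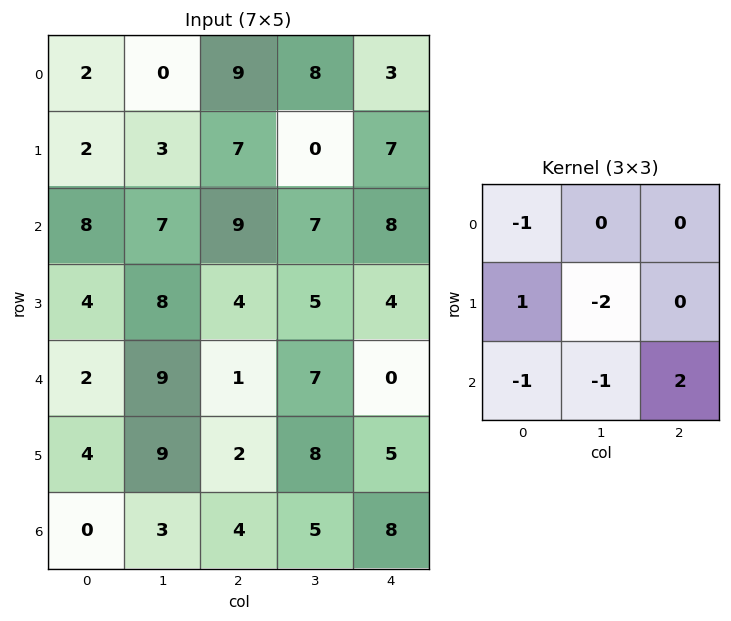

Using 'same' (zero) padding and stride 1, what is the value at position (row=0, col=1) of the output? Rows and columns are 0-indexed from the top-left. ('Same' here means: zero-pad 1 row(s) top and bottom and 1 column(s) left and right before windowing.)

11

The receptive field on the zero-padded input at this output position is [0 0 0 / 2 0 9 / 2 3 7]. Elementwise product with the kernel and sum: 0·-1 + 2·1 + 0·-2 + 2·-1 + 3·-1 + 7·2.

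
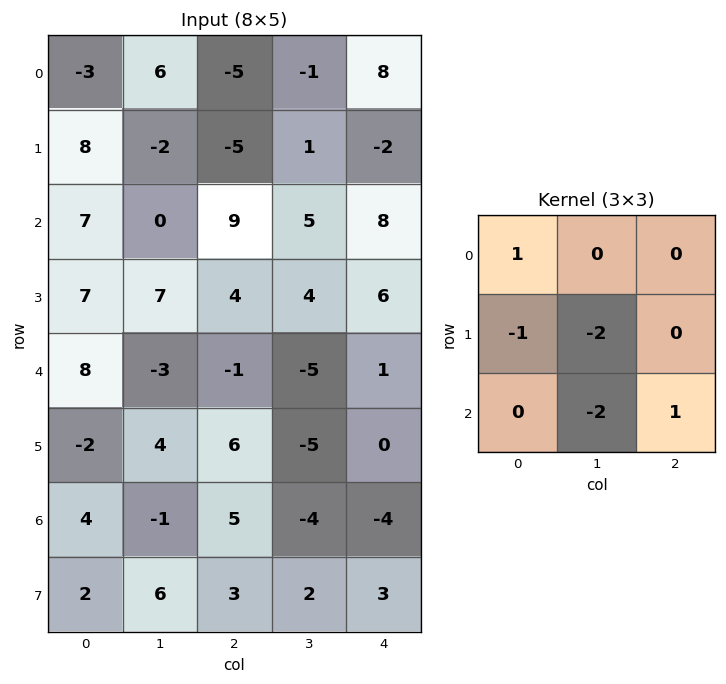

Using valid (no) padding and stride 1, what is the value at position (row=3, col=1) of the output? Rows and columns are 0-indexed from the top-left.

-5

The receptive field on the input at this output position is [7 4 4 / -3 -1 -5 / 4 6 -5]. Elementwise product with the kernel and sum: 7·1 + -3·-1 + -1·-2 + 6·-2 + -5·1.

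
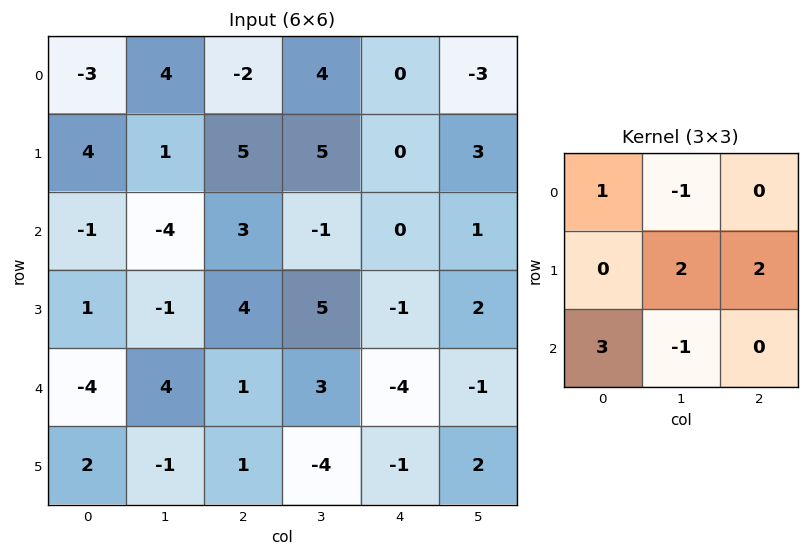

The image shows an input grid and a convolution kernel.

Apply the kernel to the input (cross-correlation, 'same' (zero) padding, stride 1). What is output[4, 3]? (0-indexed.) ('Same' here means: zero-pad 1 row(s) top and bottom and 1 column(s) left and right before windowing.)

4

The receptive field on the zero-padded input at this output position is [4 5 -1 / 1 3 -4 / 1 -4 -1]. Elementwise product with the kernel and sum: 4·1 + 5·-1 + 3·2 + -4·2 + 1·3 + -4·-1.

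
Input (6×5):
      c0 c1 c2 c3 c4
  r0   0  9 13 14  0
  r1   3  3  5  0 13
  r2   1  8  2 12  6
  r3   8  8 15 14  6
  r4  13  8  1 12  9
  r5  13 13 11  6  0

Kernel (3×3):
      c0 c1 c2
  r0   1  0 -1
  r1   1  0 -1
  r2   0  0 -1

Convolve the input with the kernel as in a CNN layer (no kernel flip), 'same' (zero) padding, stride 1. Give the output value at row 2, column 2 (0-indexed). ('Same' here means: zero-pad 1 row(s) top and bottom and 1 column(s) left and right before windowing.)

The receptive field on the zero-padded input at this output position is [3 5 0 / 8 2 12 / 8 15 14]. Elementwise product with the kernel and sum: 3·1 + 0·-1 + 8·1 + 12·-1 + 14·-1.

-15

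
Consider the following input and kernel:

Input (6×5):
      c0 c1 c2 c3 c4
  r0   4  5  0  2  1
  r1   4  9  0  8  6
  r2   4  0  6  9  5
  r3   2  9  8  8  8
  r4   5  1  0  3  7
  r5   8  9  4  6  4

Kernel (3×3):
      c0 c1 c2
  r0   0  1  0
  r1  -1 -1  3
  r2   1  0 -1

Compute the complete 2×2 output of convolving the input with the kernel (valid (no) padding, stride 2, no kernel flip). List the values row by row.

Output[0,0]: The receptive field on the input at this output position is [4 5 0 / 4 9 0 / 4 0 6]. Elementwise product with the kernel and sum: 5·1 + 4·-1 + 9·-1 + 0·3 + 4·1 + 6·-1.
Output[0,1]: The receptive field on the input at this output position is [0 2 1 / 0 8 6 / 6 9 5]. Elementwise product with the kernel and sum: 2·1 + 0·-1 + 8·-1 + 6·3 + 6·1 + 5·-1.

-10 13
18 10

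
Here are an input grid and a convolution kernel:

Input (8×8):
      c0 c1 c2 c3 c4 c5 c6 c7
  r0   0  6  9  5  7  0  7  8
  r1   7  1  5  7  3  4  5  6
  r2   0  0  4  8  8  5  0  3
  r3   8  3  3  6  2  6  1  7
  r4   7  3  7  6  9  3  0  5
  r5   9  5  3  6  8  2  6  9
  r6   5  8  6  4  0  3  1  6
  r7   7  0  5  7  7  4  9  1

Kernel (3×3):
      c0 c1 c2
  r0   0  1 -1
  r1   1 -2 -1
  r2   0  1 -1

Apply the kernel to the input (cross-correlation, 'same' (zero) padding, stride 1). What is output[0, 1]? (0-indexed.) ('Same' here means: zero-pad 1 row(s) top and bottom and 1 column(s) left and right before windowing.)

-25

The receptive field on the zero-padded input at this output position is [0 0 0 / 0 6 9 / 7 1 5]. Elementwise product with the kernel and sum: 0·1 + 0·-1 + 0·1 + 6·-2 + 9·-1 + 1·1 + 5·-1.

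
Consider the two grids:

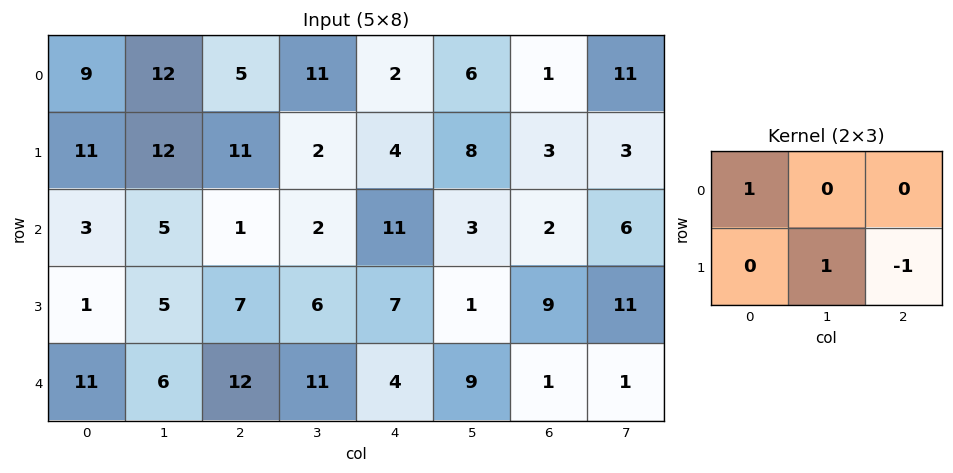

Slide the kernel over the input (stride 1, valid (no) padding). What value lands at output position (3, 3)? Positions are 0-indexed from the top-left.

1

The receptive field on the input at this output position is [6 7 1 / 11 4 9]. Elementwise product with the kernel and sum: 6·1 + 4·1 + 9·-1.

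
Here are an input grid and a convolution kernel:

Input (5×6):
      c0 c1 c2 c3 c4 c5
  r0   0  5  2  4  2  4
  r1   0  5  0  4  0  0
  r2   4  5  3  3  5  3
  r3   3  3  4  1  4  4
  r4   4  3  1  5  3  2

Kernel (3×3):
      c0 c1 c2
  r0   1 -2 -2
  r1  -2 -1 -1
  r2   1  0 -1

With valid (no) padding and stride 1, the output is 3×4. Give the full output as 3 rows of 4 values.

Output[0,0]: The receptive field on the input at this output position is [0 5 2 / 0 5 0 / 4 5 3]. Elementwise product with the kernel and sum: 0·1 + 5·-2 + 2·-2 + 0·-2 + 5·-1 + 0·-1 + 4·1 + 3·-1.
Output[0,1]: The receptive field on the input at this output position is [5 2 4 / 5 0 4 / 5 3 3]. Elementwise product with the kernel and sum: 5·1 + 2·-2 + 4·-2 + 5·-2 + 0·-1 + 4·-1 + 5·1 + 3·-1.

-18 -19 -16 -16
-27 -17 -22 -13
-22 -20 -28 -20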